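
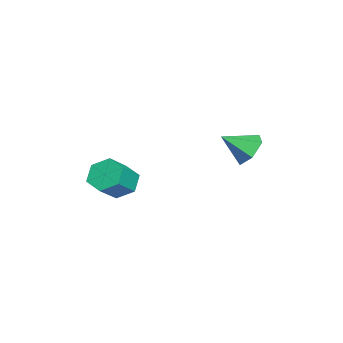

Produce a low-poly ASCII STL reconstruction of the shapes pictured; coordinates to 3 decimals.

solid 
facet normal -0.729 0.329 -0.600
outer loop
vertex 0.897 -1.933 0.373
vertex 0.282 -2.74 0.678
vertex 0.257 -1.824 1.211
endloop
endfacet
facet normal 0.322 0.939 0.123
outer loop
vertex 0.897 -1.933 0.373
vertex 0.257 -1.824 1.211
vertex 2.093 -2.472 1.357
endloop
endfacet
facet normal 0.321 0.939 0.124
outer loop
vertex 2.093 -2.472 1.357
vertex 0.257 -1.824 1.211
vertex 1.453 -2.364 2.195
endloop
endfacet
facet normal 0.730 -0.329 0.600
outer loop
vertex 2.093 -2.472 1.357
vertex 1.453 -2.364 2.195
vertex 1.478 -3.28 1.662
endloop
endfacet
facet normal -0.730 0.329 -0.600
outer loop
vertex 0.257 -1.824 1.211
vertex 0.282 -2.74 0.678
vertex -0.358 -2.632 1.516
endloop
endfacet
facet normal -0.362 0.558 0.747
outer loop
vertex 0.257 -1.824 1.211
vertex -0.358 -2.632 1.516
vertex 1.453 -2.364 2.195
endloop
endfacet
facet normal -0.362 0.558 0.746
outer loop
vertex 1.453 -2.364 2.195
vertex -0.358 -2.632 1.516
vertex 0.838 -3.171 2.5
endloop
endfacet
facet normal 0.729 -0.329 0.600
outer loop
vertex 1.453 -2.364 2.195
vertex 0.838 -3.171 2.5
vertex 1.478 -3.28 1.662
endloop
endfacet
facet normal -0.730 0.329 -0.600
outer loop
vertex -0.358 -2.632 1.516
vertex 0.282 -2.74 0.678
vertex -0.333 -3.548 0.983
endloop
endfacet
facet normal -0.684 -0.381 0.622
outer loop
vertex -0.358 -2.632 1.516
vertex -0.333 -3.548 0.983
vertex 0.838 -3.171 2.5
endloop
endfacet
facet normal -0.684 -0.381 0.622
outer loop
vertex 0.838 -3.171 2.5
vertex -0.333 -3.548 0.983
vertex 0.863 -4.087 1.967
endloop
endfacet
facet normal 0.729 -0.329 0.600
outer loop
vertex 0.838 -3.171 2.5
vertex 0.863 -4.087 1.967
vertex 1.478 -3.28 1.662
endloop
endfacet
facet normal -0.730 0.329 -0.600
outer loop
vertex -0.333 -3.548 0.983
vertex 0.282 -2.74 0.678
vertex 0.307 -3.656 0.145
endloop
endfacet
facet normal -0.321 -0.939 -0.124
outer loop
vertex -0.333 -3.548 0.983
vertex 0.307 -3.656 0.145
vertex 0.863 -4.087 1.967
endloop
endfacet
facet normal -0.322 -0.939 -0.124
outer loop
vertex 0.863 -4.087 1.967
vertex 0.307 -3.656 0.145
vertex 1.503 -4.196 1.129
endloop
endfacet
facet normal 0.729 -0.329 0.600
outer loop
vertex 0.863 -4.087 1.967
vertex 1.503 -4.196 1.129
vertex 1.478 -3.28 1.662
endloop
endfacet
facet normal -0.729 0.329 -0.600
outer loop
vertex 0.307 -3.656 0.145
vertex 0.282 -2.74 0.678
vertex 0.922 -2.849 -0.16
endloop
endfacet
facet normal 0.362 -0.558 -0.747
outer loop
vertex 0.307 -3.656 0.145
vertex 0.922 -2.849 -0.16
vertex 1.503 -4.196 1.129
endloop
endfacet
facet normal 0.363 -0.558 -0.746
outer loop
vertex 1.503 -4.196 1.129
vertex 0.922 -2.849 -0.16
vertex 2.118 -3.388 0.824
endloop
endfacet
facet normal 0.730 -0.329 0.600
outer loop
vertex 1.503 -4.196 1.129
vertex 2.118 -3.388 0.824
vertex 1.478 -3.28 1.662
endloop
endfacet
facet normal -0.729 0.329 -0.600
outer loop
vertex 0.922 -2.849 -0.16
vertex 0.282 -2.74 0.678
vertex 0.897 -1.933 0.373
endloop
endfacet
facet normal 0.684 0.381 -0.622
outer loop
vertex 0.922 -2.849 -0.16
vertex 0.897 -1.933 0.373
vertex 2.118 -3.388 0.824
endloop
endfacet
facet normal 0.684 0.381 -0.622
outer loop
vertex 2.118 -3.388 0.824
vertex 0.897 -1.933 0.373
vertex 2.093 -2.472 1.357
endloop
endfacet
facet normal 0.730 -0.329 0.600
outer loop
vertex 2.118 -3.388 0.824
vertex 2.093 -2.472 1.357
vertex 1.478 -3.28 1.662
endloop
endfacet
facet normal -0.252 0.782 -0.570
outer loop
vertex -0.864 2.948 1.831
vertex -1.488 3.327 2.627
vertex -0.45 3.619 2.569
endloop
endfacet
facet normal 0.902 -0.413 -0.131
outer loop
vertex -0.864 2.948 1.831
vertex -0.45 3.619 2.569
vertex -1.052 1.973 3.613
endloop
endfacet
facet normal -0.252 0.783 -0.569
outer loop
vertex -0.45 3.619 2.569
vertex -1.488 3.327 2.627
vertex -1.073 3.997 3.365
endloop
endfacet
facet normal 0.803 0.081 0.590
outer loop
vertex -0.45 3.619 2.569
vertex -1.073 3.997 3.365
vertex -1.052 1.973 3.613
endloop
endfacet
facet normal -0.252 0.783 -0.569
outer loop
vertex -1.073 3.997 3.365
vertex -1.488 3.327 2.627
vertex -2.111 3.706 3.424
endloop
endfacet
facet normal 0.022 0.122 0.992
outer loop
vertex -1.073 3.997 3.365
vertex -2.111 3.706 3.424
vertex -1.052 1.973 3.613
endloop
endfacet
facet normal -0.252 0.782 -0.569
outer loop
vertex -2.111 3.706 3.424
vertex -1.488 3.327 2.627
vertex -2.526 3.035 2.686
endloop
endfacet
facet normal -0.662 -0.331 0.673
outer loop
vertex -2.111 3.706 3.424
vertex -2.526 3.035 2.686
vertex -1.052 1.973 3.613
endloop
endfacet
facet normal -0.252 0.782 -0.570
outer loop
vertex -2.526 3.035 2.686
vertex -1.488 3.327 2.627
vertex -1.902 2.656 1.889
endloop
endfacet
facet normal -0.563 -0.825 -0.049
outer loop
vertex -2.526 3.035 2.686
vertex -1.902 2.656 1.889
vertex -1.052 1.973 3.613
endloop
endfacet
facet normal -0.252 0.782 -0.570
outer loop
vertex -1.902 2.656 1.889
vertex -1.488 3.327 2.627
vertex -0.864 2.948 1.831
endloop
endfacet
facet normal 0.218 -0.866 -0.451
outer loop
vertex -1.902 2.656 1.889
vertex -0.864 2.948 1.831
vertex -1.052 1.973 3.613
endloop
endfacet

endsolid


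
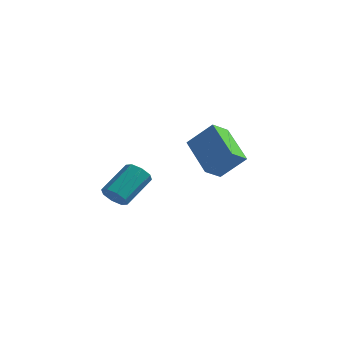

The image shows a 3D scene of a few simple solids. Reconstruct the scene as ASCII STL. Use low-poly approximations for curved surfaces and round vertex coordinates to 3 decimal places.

solid 
facet normal -0.174 -0.795 -0.581
outer loop
vertex 0.033 -1.93 -0.975
vertex -0.449 -2.066 -0.645
vertex -0.349 -1.731 -1.133
endloop
endfacet
facet normal 0.526 0.424 -0.737
outer loop
vertex 0.033 -1.93 -0.975
vertex -0.349 -1.731 -1.133
vertex 0.312 -0.659 -0.045
endloop
endfacet
facet normal 0.526 0.424 -0.737
outer loop
vertex 0.312 -0.659 -0.045
vertex -0.349 -1.731 -1.133
vertex -0.071 -0.459 -0.203
endloop
endfacet
facet normal 0.175 0.795 0.581
outer loop
vertex 0.312 -0.659 -0.045
vertex -0.071 -0.459 -0.203
vertex -0.171 -0.794 0.285
endloop
endfacet
facet normal -0.174 -0.795 -0.581
outer loop
vertex -0.349 -1.731 -1.133
vertex -0.449 -2.066 -0.645
vertex -0.79 -1.728 -1.005
endloop
endfacet
facet normal -0.218 0.607 -0.765
outer loop
vertex -0.349 -1.731 -1.133
vertex -0.79 -1.728 -1.005
vertex -0.071 -0.459 -0.203
endloop
endfacet
facet normal -0.218 0.607 -0.765
outer loop
vertex -0.071 -0.459 -0.203
vertex -0.79 -1.728 -1.005
vertex -0.512 -0.456 -0.075
endloop
endfacet
facet normal 0.174 0.795 0.581
outer loop
vertex -0.071 -0.459 -0.203
vertex -0.512 -0.456 -0.075
vertex -0.171 -0.794 0.285
endloop
endfacet
facet normal -0.174 -0.795 -0.581
outer loop
vertex -0.79 -1.728 -1.005
vertex -0.449 -2.066 -0.645
vertex -1.032 -1.923 -0.666
endloop
endfacet
facet normal -0.832 0.434 -0.345
outer loop
vertex -0.79 -1.728 -1.005
vertex -1.032 -1.923 -0.666
vertex -0.512 -0.456 -0.075
endloop
endfacet
facet normal -0.833 0.434 -0.343
outer loop
vertex -0.512 -0.456 -0.075
vertex -1.032 -1.923 -0.666
vertex -0.753 -0.651 0.264
endloop
endfacet
facet normal 0.174 0.795 0.581
outer loop
vertex -0.512 -0.456 -0.075
vertex -0.753 -0.651 0.264
vertex -0.171 -0.794 0.285
endloop
endfacet
facet normal -0.174 -0.795 -0.580
outer loop
vertex -1.032 -1.923 -0.666
vertex -0.449 -2.066 -0.645
vertex -0.932 -2.201 -0.315
endloop
endfacet
facet normal -0.960 0.007 0.279
outer loop
vertex -1.032 -1.923 -0.666
vertex -0.932 -2.201 -0.315
vertex -0.753 -0.651 0.264
endloop
endfacet
facet normal -0.960 0.007 0.279
outer loop
vertex -0.753 -0.651 0.264
vertex -0.932 -2.201 -0.315
vertex -0.653 -0.93 0.615
endloop
endfacet
facet normal 0.174 0.794 0.582
outer loop
vertex -0.753 -0.651 0.264
vertex -0.653 -0.93 0.615
vertex -0.171 -0.794 0.285
endloop
endfacet
facet normal -0.175 -0.795 -0.581
outer loop
vertex -0.932 -2.201 -0.315
vertex -0.449 -2.066 -0.645
vertex -0.549 -2.401 -0.157
endloop
endfacet
facet normal -0.526 -0.424 0.737
outer loop
vertex -0.932 -2.201 -0.315
vertex -0.549 -2.401 -0.157
vertex -0.653 -0.93 0.615
endloop
endfacet
facet normal -0.526 -0.424 0.737
outer loop
vertex -0.653 -0.93 0.615
vertex -0.549 -2.401 -0.157
vertex -0.271 -1.129 0.773
endloop
endfacet
facet normal 0.174 0.795 0.581
outer loop
vertex -0.653 -0.93 0.615
vertex -0.271 -1.129 0.773
vertex -0.171 -0.794 0.285
endloop
endfacet
facet normal -0.174 -0.795 -0.581
outer loop
vertex -0.549 -2.401 -0.157
vertex -0.449 -2.066 -0.645
vertex -0.108 -2.404 -0.285
endloop
endfacet
facet normal 0.218 -0.607 0.765
outer loop
vertex -0.549 -2.401 -0.157
vertex -0.108 -2.404 -0.285
vertex -0.271 -1.129 0.773
endloop
endfacet
facet normal 0.218 -0.607 0.765
outer loop
vertex -0.271 -1.129 0.773
vertex -0.108 -2.404 -0.285
vertex 0.17 -1.132 0.645
endloop
endfacet
facet normal 0.174 0.795 0.581
outer loop
vertex -0.271 -1.129 0.773
vertex 0.17 -1.132 0.645
vertex -0.171 -0.794 0.285
endloop
endfacet
facet normal -0.174 -0.795 -0.581
outer loop
vertex -0.108 -2.404 -0.285
vertex -0.449 -2.066 -0.645
vertex 0.133 -2.209 -0.624
endloop
endfacet
facet normal 0.833 -0.433 0.343
outer loop
vertex -0.108 -2.404 -0.285
vertex 0.133 -2.209 -0.624
vertex 0.17 -1.132 0.645
endloop
endfacet
facet normal 0.832 -0.434 0.344
outer loop
vertex 0.17 -1.132 0.645
vertex 0.133 -2.209 -0.624
vertex 0.412 -0.937 0.306
endloop
endfacet
facet normal 0.174 0.795 0.581
outer loop
vertex 0.17 -1.132 0.645
vertex 0.412 -0.937 0.306
vertex -0.171 -0.794 0.285
endloop
endfacet
facet normal -0.174 -0.794 -0.582
outer loop
vertex 0.133 -2.209 -0.624
vertex -0.449 -2.066 -0.645
vertex 0.033 -1.93 -0.975
endloop
endfacet
facet normal 0.960 -0.007 -0.279
outer loop
vertex 0.133 -2.209 -0.624
vertex 0.033 -1.93 -0.975
vertex 0.412 -0.937 0.306
endloop
endfacet
facet normal 0.960 -0.007 -0.279
outer loop
vertex 0.412 -0.937 0.306
vertex 0.033 -1.93 -0.975
vertex 0.312 -0.659 -0.045
endloop
endfacet
facet normal 0.174 0.795 0.580
outer loop
vertex 0.412 -0.937 0.306
vertex 0.312 -0.659 -0.045
vertex -0.171 -0.794 0.285
endloop
endfacet
facet normal -0.670 -0.231 -0.705
outer loop
vertex 3.946 -2.982 1.745
vertex 2.661 -2.084 2.671
vertex 4.148 -2.244 1.311
endloop
endfacet
facet normal 0.706 -0.493 -0.509
outer loop
vertex 5.039 -1.936 2.249
vertex 3.946 -2.982 1.745
vertex 4.148 -2.244 1.311
endloop
endfacet
facet normal -0.670 -0.232 -0.705
outer loop
vertex 4.148 -2.244 1.311
vertex 2.661 -2.084 2.671
vertex 2.863 -1.346 2.236
endloop
endfacet
facet normal 0.230 0.838 -0.494
outer loop
vertex 2.863 -1.346 2.236
vertex 5.039 -1.936 2.249
vertex 4.148 -2.244 1.311
endloop
endfacet
facet normal -0.230 -0.839 0.494
outer loop
vertex 3.946 -2.982 1.745
vertex 3.552 -1.776 3.609
vertex 2.661 -2.084 2.671
endloop
endfacet
facet normal 0.706 -0.493 -0.508
outer loop
vertex 4.837 -2.674 2.684
vertex 3.946 -2.982 1.745
vertex 5.039 -1.936 2.249
endloop
endfacet
facet normal -0.231 -0.838 0.494
outer loop
vertex 4.837 -2.674 2.684
vertex 3.552 -1.776 3.609
vertex 3.946 -2.982 1.745
endloop
endfacet
facet normal -0.706 0.493 0.509
outer loop
vertex 2.661 -2.084 2.671
vertex 3.552 -1.776 3.609
vertex 2.863 -1.346 2.236
endloop
endfacet
facet normal 0.230 0.839 -0.494
outer loop
vertex 3.754 -1.038 3.175
vertex 5.039 -1.936 2.249
vertex 2.863 -1.346 2.236
endloop
endfacet
facet normal -0.706 0.492 0.509
outer loop
vertex 2.863 -1.346 2.236
vertex 3.552 -1.776 3.609
vertex 3.754 -1.038 3.175
endloop
endfacet
facet normal 0.670 0.232 0.705
outer loop
vertex 3.754 -1.038 3.175
vertex 4.837 -2.674 2.684
vertex 5.039 -1.936 2.249
endloop
endfacet
facet normal 0.670 0.232 0.706
outer loop
vertex 3.552 -1.776 3.609
vertex 4.837 -2.674 2.684
vertex 3.754 -1.038 3.175
endloop
endfacet

endsolid


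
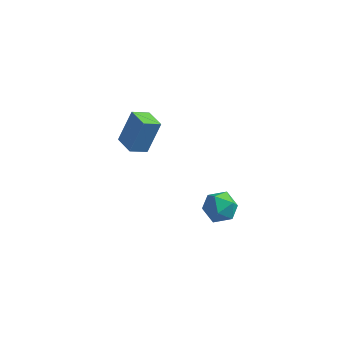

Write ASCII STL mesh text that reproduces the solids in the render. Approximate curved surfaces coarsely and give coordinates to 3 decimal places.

solid 
facet normal -0.707 0.697 -0.121
outer loop
vertex -3.457 3.898 0.702
vertex -2.718 4.558 0.18
vertex -3.96 3.087 -1.033
endloop
endfacet
facet normal -0.660 -0.589 0.467
outer loop
vertex -3.062 2.202 -0.88
vertex -3.457 3.898 0.702
vertex -3.96 3.087 -1.033
endloop
endfacet
facet normal -0.707 0.697 -0.121
outer loop
vertex -3.96 3.087 -1.033
vertex -2.718 4.558 0.18
vertex -3.221 3.747 -1.555
endloop
endfacet
facet normal -0.254 -0.409 -0.877
outer loop
vertex -3.221 3.747 -1.555
vertex -3.062 2.202 -0.88
vertex -3.96 3.087 -1.033
endloop
endfacet
facet normal 0.254 0.409 0.877
outer loop
vertex -3.457 3.898 0.702
vertex -1.82 3.673 0.333
vertex -2.718 4.558 0.18
endloop
endfacet
facet normal -0.660 -0.589 0.467
outer loop
vertex -2.559 3.013 0.855
vertex -3.457 3.898 0.702
vertex -3.062 2.202 -0.88
endloop
endfacet
facet normal 0.254 0.409 0.877
outer loop
vertex -2.559 3.013 0.855
vertex -1.82 3.673 0.333
vertex -3.457 3.898 0.702
endloop
endfacet
facet normal 0.660 0.589 -0.467
outer loop
vertex -2.718 4.558 0.18
vertex -1.82 3.673 0.333
vertex -3.221 3.747 -1.555
endloop
endfacet
facet normal -0.254 -0.409 -0.877
outer loop
vertex -2.323 2.862 -1.402
vertex -3.062 2.202 -0.88
vertex -3.221 3.747 -1.555
endloop
endfacet
facet normal 0.660 0.589 -0.467
outer loop
vertex -3.221 3.747 -1.555
vertex -1.82 3.673 0.333
vertex -2.323 2.862 -1.402
endloop
endfacet
facet normal 0.707 -0.697 0.121
outer loop
vertex -2.323 2.862 -1.402
vertex -2.559 3.013 0.855
vertex -3.062 2.202 -0.88
endloop
endfacet
facet normal 0.707 -0.697 0.121
outer loop
vertex -1.82 3.673 0.333
vertex -2.559 3.013 0.855
vertex -2.323 2.862 -1.402
endloop
endfacet
facet normal -0.809 -0.026 0.587
outer loop
vertex 2.299 -2.468 2.082
vertex 2.282 -3.412 2.016
vertex 2.772 -2.995 2.71
endloop
endfacet
facet normal -0.397 0.534 0.747
outer loop
vertex 2.299 -2.468 2.082
vertex 2.772 -2.995 2.71
vertex 3.167 -2.21 2.359
endloop
endfacet
facet normal -0.327 0.932 0.156
outer loop
vertex 2.299 -2.468 2.082
vertex 3.167 -2.21 2.359
vertex 2.922 -2.143 1.447
endloop
endfacet
facet normal -0.696 0.617 -0.367
outer loop
vertex 2.299 -2.468 2.082
vertex 2.922 -2.143 1.447
vertex 2.375 -2.885 1.236
endloop
endfacet
facet normal -0.995 0.025 -0.102
outer loop
vertex 2.299 -2.468 2.082
vertex 2.375 -2.885 1.236
vertex 2.282 -3.412 2.016
endloop
endfacet
facet normal 0.249 0.288 0.925
outer loop
vertex 3.167 -2.21 2.359
vertex 2.772 -2.995 2.71
vertex 3.685 -2.995 2.464
endloop
endfacet
facet normal -0.419 -0.617 0.666
outer loop
vertex 2.772 -2.995 2.71
vertex 2.282 -3.412 2.016
vertex 3.138 -3.737 2.253
endloop
endfacet
facet normal -0.718 -0.534 -0.446
outer loop
vertex 2.282 -3.412 2.016
vertex 2.375 -2.885 1.236
vertex 2.893 -3.67 1.341
endloop
endfacet
facet normal -0.236 0.423 -0.875
outer loop
vertex 2.375 -2.885 1.236
vertex 2.922 -2.143 1.447
vertex 3.288 -2.885 0.99
endloop
endfacet
facet normal 0.362 0.932 -0.029
outer loop
vertex 2.922 -2.143 1.447
vertex 3.167 -2.21 2.359
vertex 3.778 -2.468 1.684
endloop
endfacet
facet normal 0.696 -0.617 0.367
outer loop
vertex 3.761 -3.412 1.618
vertex 3.685 -2.995 2.464
vertex 3.138 -3.737 2.253
endloop
endfacet
facet normal 0.327 -0.932 -0.156
outer loop
vertex 3.761 -3.412 1.618
vertex 3.138 -3.737 2.253
vertex 2.893 -3.67 1.341
endloop
endfacet
facet normal 0.397 -0.534 -0.747
outer loop
vertex 3.761 -3.412 1.618
vertex 2.893 -3.67 1.341
vertex 3.288 -2.885 0.99
endloop
endfacet
facet normal 0.809 0.026 -0.587
outer loop
vertex 3.761 -3.412 1.618
vertex 3.288 -2.885 0.99
vertex 3.778 -2.468 1.684
endloop
endfacet
facet normal 0.995 -0.025 0.102
outer loop
vertex 3.761 -3.412 1.618
vertex 3.778 -2.468 1.684
vertex 3.685 -2.995 2.464
endloop
endfacet
facet normal 0.236 -0.423 0.875
outer loop
vertex 3.138 -3.737 2.253
vertex 3.685 -2.995 2.464
vertex 2.772 -2.995 2.71
endloop
endfacet
facet normal -0.362 -0.932 0.029
outer loop
vertex 2.893 -3.67 1.341
vertex 3.138 -3.737 2.253
vertex 2.282 -3.412 2.016
endloop
endfacet
facet normal -0.249 -0.288 -0.925
outer loop
vertex 3.288 -2.885 0.99
vertex 2.893 -3.67 1.341
vertex 2.375 -2.885 1.236
endloop
endfacet
facet normal 0.419 0.617 -0.666
outer loop
vertex 3.778 -2.468 1.684
vertex 3.288 -2.885 0.99
vertex 2.922 -2.143 1.447
endloop
endfacet
facet normal 0.718 0.534 0.446
outer loop
vertex 3.685 -2.995 2.464
vertex 3.778 -2.468 1.684
vertex 3.167 -2.21 2.359
endloop
endfacet

endsolid


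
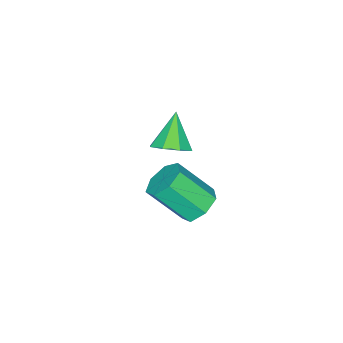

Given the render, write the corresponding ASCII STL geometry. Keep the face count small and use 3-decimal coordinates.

solid 
facet normal -0.314 0.619 -0.720
outer loop
vertex -0.796 -1.429 -4.305
vertex -1.259 -2.019 -4.61
vertex -1.45 -1.465 -4.051
endloop
endfacet
facet normal 0.187 0.784 0.592
outer loop
vertex -0.796 -1.429 -4.305
vertex -1.45 -1.465 -4.051
vertex -0.237 -2.531 -3.024
endloop
endfacet
facet normal 0.186 0.783 0.593
outer loop
vertex -0.237 -2.531 -3.024
vertex -1.45 -1.465 -4.051
vertex -0.892 -2.568 -2.77
endloop
endfacet
facet normal 0.314 -0.620 0.719
outer loop
vertex -0.237 -2.531 -3.024
vertex -0.892 -2.568 -2.77
vertex -0.701 -3.121 -3.33
endloop
endfacet
facet normal -0.314 0.618 -0.720
outer loop
vertex -1.45 -1.465 -4.051
vertex -1.259 -2.019 -4.61
vertex -1.961 -1.919 -4.218
endloop
endfacet
facet normal -0.611 0.448 0.652
outer loop
vertex -1.45 -1.465 -4.051
vertex -1.961 -1.919 -4.218
vertex -0.892 -2.568 -2.77
endloop
endfacet
facet normal -0.611 0.448 0.652
outer loop
vertex -0.892 -2.568 -2.77
vertex -1.961 -1.919 -4.218
vertex -1.402 -3.021 -2.937
endloop
endfacet
facet normal 0.315 -0.619 0.719
outer loop
vertex -0.892 -2.568 -2.77
vertex -1.402 -3.021 -2.937
vertex -0.701 -3.121 -3.33
endloop
endfacet
facet normal -0.313 0.620 -0.719
outer loop
vertex -1.961 -1.919 -4.218
vertex -1.259 -2.019 -4.61
vertex -1.943 -2.447 -4.681
endloop
endfacet
facet normal -0.949 -0.225 0.220
outer loop
vertex -1.961 -1.919 -4.218
vertex -1.943 -2.447 -4.681
vertex -1.402 -3.021 -2.937
endloop
endfacet
facet normal -0.949 -0.225 0.220
outer loop
vertex -1.402 -3.021 -2.937
vertex -1.943 -2.447 -4.681
vertex -1.384 -3.55 -3.4
endloop
endfacet
facet normal 0.315 -0.619 0.719
outer loop
vertex -1.402 -3.021 -2.937
vertex -1.384 -3.55 -3.4
vertex -0.701 -3.121 -3.33
endloop
endfacet
facet normal -0.314 0.620 -0.719
outer loop
vertex -1.943 -2.447 -4.681
vertex -1.259 -2.019 -4.61
vertex -1.411 -2.653 -5.091
endloop
endfacet
facet normal -0.573 -0.728 -0.377
outer loop
vertex -1.943 -2.447 -4.681
vertex -1.411 -2.653 -5.091
vertex -1.384 -3.55 -3.4
endloop
endfacet
facet normal -0.573 -0.728 -0.377
outer loop
vertex -1.384 -3.55 -3.4
vertex -1.411 -2.653 -5.091
vertex -0.852 -3.756 -3.81
endloop
endfacet
facet normal 0.315 -0.619 0.720
outer loop
vertex -1.384 -3.55 -3.4
vertex -0.852 -3.756 -3.81
vertex -0.701 -3.121 -3.33
endloop
endfacet
facet normal -0.314 0.620 -0.719
outer loop
vertex -1.411 -2.653 -5.091
vertex -1.259 -2.019 -4.61
vertex -0.764 -2.381 -5.139
endloop
endfacet
facet normal 0.236 -0.683 -0.691
outer loop
vertex -1.411 -2.653 -5.091
vertex -0.764 -2.381 -5.139
vertex -0.852 -3.756 -3.81
endloop
endfacet
facet normal 0.236 -0.683 -0.691
outer loop
vertex -0.852 -3.756 -3.81
vertex -0.764 -2.381 -5.139
vertex -0.205 -3.484 -3.858
endloop
endfacet
facet normal 0.314 -0.619 0.720
outer loop
vertex -0.852 -3.756 -3.81
vertex -0.205 -3.484 -3.858
vertex -0.701 -3.121 -3.33
endloop
endfacet
facet normal -0.315 0.620 -0.719
outer loop
vertex -0.764 -2.381 -5.139
vertex -1.259 -2.019 -4.61
vertex -0.491 -1.836 -4.789
endloop
endfacet
facet normal 0.866 -0.123 -0.484
outer loop
vertex -0.764 -2.381 -5.139
vertex -0.491 -1.836 -4.789
vertex -0.205 -3.484 -3.858
endloop
endfacet
facet normal 0.866 -0.123 -0.484
outer loop
vertex -0.205 -3.484 -3.858
vertex -0.491 -1.836 -4.789
vertex 0.068 -2.939 -3.508
endloop
endfacet
facet normal 0.313 -0.619 0.720
outer loop
vertex -0.205 -3.484 -3.858
vertex 0.068 -2.939 -3.508
vertex -0.701 -3.121 -3.33
endloop
endfacet
facet normal -0.315 0.619 -0.719
outer loop
vertex -0.491 -1.836 -4.789
vertex -1.259 -2.019 -4.61
vertex -0.796 -1.429 -4.305
endloop
endfacet
facet normal 0.844 0.529 0.087
outer loop
vertex -0.491 -1.836 -4.789
vertex -0.796 -1.429 -4.305
vertex 0.068 -2.939 -3.508
endloop
endfacet
facet normal 0.844 0.529 0.086
outer loop
vertex 0.068 -2.939 -3.508
vertex -0.796 -1.429 -4.305
vertex -0.237 -2.531 -3.024
endloop
endfacet
facet normal 0.313 -0.620 0.720
outer loop
vertex 0.068 -2.939 -3.508
vertex -0.237 -2.531 -3.024
vertex -0.701 -3.121 -3.33
endloop
endfacet
facet normal 0.580 0.280 -0.765
outer loop
vertex 0.537 -2.223 -0.225
vertex -0.035 -2.3 -0.687
vertex 0.236 -1.746 -0.279
endloop
endfacet
facet normal 0.307 0.296 0.904
outer loop
vertex 0.537 -2.223 -0.225
vertex 0.236 -1.746 -0.279
vertex -0.865 -2.7 0.407
endloop
endfacet
facet normal 0.580 0.280 -0.765
outer loop
vertex 0.236 -1.746 -0.279
vertex -0.035 -2.3 -0.687
vertex -0.224 -1.594 -0.572
endloop
endfacet
facet normal -0.195 0.711 0.675
outer loop
vertex 0.236 -1.746 -0.279
vertex -0.224 -1.594 -0.572
vertex -0.865 -2.7 0.407
endloop
endfacet
facet normal 0.581 0.280 -0.765
outer loop
vertex -0.224 -1.594 -0.572
vertex -0.035 -2.3 -0.687
vertex -0.573 -1.856 -0.933
endloop
endfacet
facet normal -0.730 0.638 0.243
outer loop
vertex -0.224 -1.594 -0.572
vertex -0.573 -1.856 -0.933
vertex -0.865 -2.7 0.407
endloop
endfacet
facet normal 0.580 0.279 -0.765
outer loop
vertex -0.573 -1.856 -0.933
vertex -0.035 -2.3 -0.687
vertex -0.608 -2.378 -1.15
endloop
endfacet
facet normal -0.983 0.123 -0.137
outer loop
vertex -0.573 -1.856 -0.933
vertex -0.608 -2.378 -1.15
vertex -0.865 -2.7 0.407
endloop
endfacet
facet normal 0.581 0.278 -0.765
outer loop
vertex -0.608 -2.378 -1.15
vertex -0.035 -2.3 -0.687
vertex -0.307 -2.855 -1.095
endloop
endfacet
facet normal -0.807 -0.537 -0.244
outer loop
vertex -0.608 -2.378 -1.15
vertex -0.307 -2.855 -1.095
vertex -0.865 -2.7 0.407
endloop
endfacet
facet normal 0.580 0.279 -0.766
outer loop
vertex -0.307 -2.855 -1.095
vertex -0.035 -2.3 -0.687
vertex 0.153 -3.007 -0.802
endloop
endfacet
facet normal -0.305 -0.952 -0.015
outer loop
vertex -0.307 -2.855 -1.095
vertex 0.153 -3.007 -0.802
vertex -0.865 -2.7 0.407
endloop
endfacet
facet normal 0.580 0.279 -0.765
outer loop
vertex 0.153 -3.007 -0.802
vertex -0.035 -2.3 -0.687
vertex 0.503 -2.745 -0.441
endloop
endfacet
facet normal 0.229 -0.880 0.416
outer loop
vertex 0.153 -3.007 -0.802
vertex 0.503 -2.745 -0.441
vertex -0.865 -2.7 0.407
endloop
endfacet
facet normal 0.580 0.279 -0.765
outer loop
vertex 0.503 -2.745 -0.441
vertex -0.035 -2.3 -0.687
vertex 0.537 -2.223 -0.225
endloop
endfacet
facet normal 0.483 -0.362 0.798
outer loop
vertex 0.503 -2.745 -0.441
vertex 0.537 -2.223 -0.225
vertex -0.865 -2.7 0.407
endloop
endfacet

endsolid


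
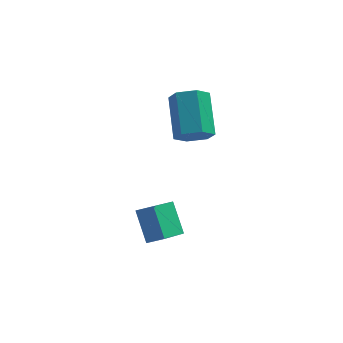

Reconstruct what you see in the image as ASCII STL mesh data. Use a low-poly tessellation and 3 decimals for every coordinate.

solid 
facet normal 0.100 -0.807 -0.582
outer loop
vertex 3.351 -0.536 1.123
vertex 2.505 -0.53 0.97
vertex 3.039 -0.093 0.456
endloop
endfacet
facet normal 0.927 0.288 -0.242
outer loop
vertex 3.351 -0.536 1.123
vertex 3.039 -0.093 0.456
vertex 3.141 1.183 2.363
endloop
endfacet
facet normal 0.926 0.289 -0.243
outer loop
vertex 3.141 1.183 2.363
vertex 3.039 -0.093 0.456
vertex 2.828 1.626 1.695
endloop
endfacet
facet normal -0.099 0.807 0.582
outer loop
vertex 3.141 1.183 2.363
vertex 2.828 1.626 1.695
vertex 2.295 1.19 2.21
endloop
endfacet
facet normal 0.100 -0.807 -0.582
outer loop
vertex 3.039 -0.093 0.456
vertex 2.505 -0.53 0.97
vertex 2.193 -0.087 0.303
endloop
endfacet
facet normal 0.148 0.590 -0.794
outer loop
vertex 3.039 -0.093 0.456
vertex 2.193 -0.087 0.303
vertex 2.828 1.626 1.695
endloop
endfacet
facet normal 0.148 0.590 -0.794
outer loop
vertex 2.828 1.626 1.695
vertex 2.193 -0.087 0.303
vertex 1.982 1.633 1.542
endloop
endfacet
facet normal -0.099 0.807 0.582
outer loop
vertex 2.828 1.626 1.695
vertex 1.982 1.633 1.542
vertex 2.295 1.19 2.21
endloop
endfacet
facet normal 0.099 -0.807 -0.582
outer loop
vertex 2.193 -0.087 0.303
vertex 2.505 -0.53 0.97
vertex 1.659 -0.523 0.817
endloop
endfacet
facet normal -0.778 0.302 -0.552
outer loop
vertex 2.193 -0.087 0.303
vertex 1.659 -0.523 0.817
vertex 1.982 1.633 1.542
endloop
endfacet
facet normal -0.779 0.302 -0.550
outer loop
vertex 1.982 1.633 1.542
vertex 1.659 -0.523 0.817
vertex 1.449 1.196 2.057
endloop
endfacet
facet normal -0.100 0.807 0.582
outer loop
vertex 1.982 1.633 1.542
vertex 1.449 1.196 2.057
vertex 2.295 1.19 2.21
endloop
endfacet
facet normal 0.099 -0.807 -0.582
outer loop
vertex 1.659 -0.523 0.817
vertex 2.505 -0.53 0.97
vertex 1.972 -0.966 1.485
endloop
endfacet
facet normal -0.926 -0.288 0.243
outer loop
vertex 1.659 -0.523 0.817
vertex 1.972 -0.966 1.485
vertex 1.449 1.196 2.057
endloop
endfacet
facet normal -0.927 -0.288 0.242
outer loop
vertex 1.449 1.196 2.057
vertex 1.972 -0.966 1.485
vertex 1.761 0.753 2.724
endloop
endfacet
facet normal -0.100 0.807 0.582
outer loop
vertex 1.449 1.196 2.057
vertex 1.761 0.753 2.724
vertex 2.295 1.19 2.21
endloop
endfacet
facet normal 0.099 -0.807 -0.582
outer loop
vertex 1.972 -0.966 1.485
vertex 2.505 -0.53 0.97
vertex 2.818 -0.973 1.638
endloop
endfacet
facet normal -0.148 -0.590 0.794
outer loop
vertex 1.972 -0.966 1.485
vertex 2.818 -0.973 1.638
vertex 1.761 0.753 2.724
endloop
endfacet
facet normal -0.148 -0.590 0.794
outer loop
vertex 1.761 0.753 2.724
vertex 2.818 -0.973 1.638
vertex 2.607 0.747 2.877
endloop
endfacet
facet normal -0.100 0.807 0.582
outer loop
vertex 1.761 0.753 2.724
vertex 2.607 0.747 2.877
vertex 2.295 1.19 2.21
endloop
endfacet
facet normal 0.100 -0.807 -0.582
outer loop
vertex 2.818 -0.973 1.638
vertex 2.505 -0.53 0.97
vertex 3.351 -0.536 1.123
endloop
endfacet
facet normal 0.779 -0.301 0.550
outer loop
vertex 2.818 -0.973 1.638
vertex 3.351 -0.536 1.123
vertex 2.607 0.747 2.877
endloop
endfacet
facet normal 0.778 -0.303 0.551
outer loop
vertex 2.607 0.747 2.877
vertex 3.351 -0.536 1.123
vertex 3.141 1.183 2.363
endloop
endfacet
facet normal -0.099 0.807 0.582
outer loop
vertex 2.607 0.747 2.877
vertex 3.141 1.183 2.363
vertex 2.295 1.19 2.21
endloop
endfacet
facet normal -0.436 -0.746 0.503
outer loop
vertex 0.874 -4.091 -0.34
vertex 0.171 -3.948 -0.738
vertex 1.305 -5.099 -1.463
endloop
endfacet
facet normal 0.857 -0.174 0.485
outer loop
vertex 2.069 -3.792 -2.342
vertex 0.874 -4.091 -0.34
vertex 1.305 -5.099 -1.463
endloop
endfacet
facet normal -0.437 -0.747 0.502
outer loop
vertex 1.305 -5.099 -1.463
vertex 0.171 -3.948 -0.738
vertex 0.603 -4.956 -1.862
endloop
endfacet
facet normal 0.276 -0.642 -0.715
outer loop
vertex 0.603 -4.956 -1.862
vertex 2.069 -3.792 -2.342
vertex 1.305 -5.099 -1.463
endloop
endfacet
facet normal -0.275 0.642 0.716
outer loop
vertex 0.874 -4.091 -0.34
vertex 0.935 -2.641 -1.617
vertex 0.171 -3.948 -0.738
endloop
endfacet
facet normal 0.857 -0.174 0.485
outer loop
vertex 1.637 -2.784 -1.218
vertex 0.874 -4.091 -0.34
vertex 2.069 -3.792 -2.342
endloop
endfacet
facet normal -0.276 0.642 0.716
outer loop
vertex 1.637 -2.784 -1.218
vertex 0.935 -2.641 -1.617
vertex 0.874 -4.091 -0.34
endloop
endfacet
facet normal -0.857 0.174 -0.486
outer loop
vertex 0.171 -3.948 -0.738
vertex 0.935 -2.641 -1.617
vertex 0.603 -4.956 -1.862
endloop
endfacet
facet normal 0.275 -0.642 -0.716
outer loop
vertex 1.366 -3.649 -2.74
vertex 2.069 -3.792 -2.342
vertex 0.603 -4.956 -1.862
endloop
endfacet
facet normal -0.857 0.174 -0.485
outer loop
vertex 0.603 -4.956 -1.862
vertex 0.935 -2.641 -1.617
vertex 1.366 -3.649 -2.74
endloop
endfacet
facet normal 0.436 0.747 -0.502
outer loop
vertex 1.366 -3.649 -2.74
vertex 1.637 -2.784 -1.218
vertex 2.069 -3.792 -2.342
endloop
endfacet
facet normal 0.437 0.746 -0.502
outer loop
vertex 0.935 -2.641 -1.617
vertex 1.637 -2.784 -1.218
vertex 1.366 -3.649 -2.74
endloop
endfacet

endsolid


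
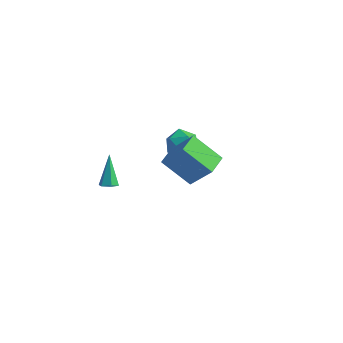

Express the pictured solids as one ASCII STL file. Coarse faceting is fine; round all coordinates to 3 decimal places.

solid 
facet normal 0.278 -0.544 -0.792
outer loop
vertex -2.095 -3.891 1.49
vertex -2.607 -4.046 1.417
vertex -2.423 -3.6 1.175
endloop
endfacet
facet normal 0.656 0.754 0.014
outer loop
vertex -2.095 -3.891 1.49
vertex -2.423 -3.6 1.175
vertex -3.133 -3.014 2.923
endloop
endfacet
facet normal 0.276 -0.544 -0.792
outer loop
vertex -2.423 -3.6 1.175
vertex -2.607 -4.046 1.417
vertex -2.935 -3.755 1.103
endloop
endfacet
facet normal -0.217 0.896 -0.388
outer loop
vertex -2.423 -3.6 1.175
vertex -2.935 -3.755 1.103
vertex -3.133 -3.014 2.923
endloop
endfacet
facet normal 0.276 -0.544 -0.792
outer loop
vertex -2.935 -3.755 1.103
vertex -2.607 -4.046 1.417
vertex -3.119 -4.201 1.345
endloop
endfacet
facet normal -0.939 0.272 -0.213
outer loop
vertex -2.935 -3.755 1.103
vertex -3.119 -4.201 1.345
vertex -3.133 -3.014 2.923
endloop
endfacet
facet normal 0.276 -0.543 -0.793
outer loop
vertex -3.119 -4.201 1.345
vertex -2.607 -4.046 1.417
vertex -2.791 -4.493 1.659
endloop
endfacet
facet normal -0.789 -0.494 0.365
outer loop
vertex -3.119 -4.201 1.345
vertex -2.791 -4.493 1.659
vertex -3.133 -3.014 2.923
endloop
endfacet
facet normal 0.277 -0.543 -0.792
outer loop
vertex -2.791 -4.493 1.659
vertex -2.607 -4.046 1.417
vertex -2.279 -4.338 1.732
endloop
endfacet
facet normal 0.083 -0.636 0.767
outer loop
vertex -2.791 -4.493 1.659
vertex -2.279 -4.338 1.732
vertex -3.133 -3.014 2.923
endloop
endfacet
facet normal 0.277 -0.543 -0.792
outer loop
vertex -2.279 -4.338 1.732
vertex -2.607 -4.046 1.417
vertex -2.095 -3.891 1.49
endloop
endfacet
facet normal 0.806 -0.012 0.591
outer loop
vertex -2.279 -4.338 1.732
vertex -2.095 -3.891 1.49
vertex -3.133 -3.014 2.923
endloop
endfacet
facet normal -0.595 -0.014 -0.803
outer loop
vertex -1.205 -0.911 1.269
vertex -1.262 0.387 1.288
vertex 0.488 -0.818 0.013
endloop
endfacet
facet normal 0.044 -0.999 -0.015
outer loop
vertex 1.762 -0.787 1.732
vertex -1.205 -0.911 1.269
vertex 0.488 -0.818 0.013
endloop
endfacet
facet normal -0.595 -0.014 -0.803
outer loop
vertex 0.488 -0.818 0.013
vertex -1.262 0.387 1.288
vertex 0.431 0.481 0.032
endloop
endfacet
facet normal 0.802 0.044 -0.595
outer loop
vertex 0.431 0.481 0.032
vertex 1.762 -0.787 1.732
vertex 0.488 -0.818 0.013
endloop
endfacet
facet normal -0.802 -0.044 0.595
outer loop
vertex -1.205 -0.911 1.269
vertex 0.012 0.418 3.007
vertex -1.262 0.387 1.288
endloop
endfacet
facet normal 0.044 -0.999 -0.015
outer loop
vertex 0.069 -0.881 2.988
vertex -1.205 -0.911 1.269
vertex 1.762 -0.787 1.732
endloop
endfacet
facet normal -0.802 -0.044 0.595
outer loop
vertex 0.069 -0.881 2.988
vertex 0.012 0.418 3.007
vertex -1.205 -0.911 1.269
endloop
endfacet
facet normal -0.044 0.999 0.015
outer loop
vertex -1.262 0.387 1.288
vertex 0.012 0.418 3.007
vertex 0.431 0.481 0.032
endloop
endfacet
facet normal 0.802 0.044 -0.595
outer loop
vertex 1.705 0.511 1.751
vertex 1.762 -0.787 1.732
vertex 0.431 0.481 0.032
endloop
endfacet
facet normal -0.044 0.999 0.015
outer loop
vertex 0.431 0.481 0.032
vertex 0.012 0.418 3.007
vertex 1.705 0.511 1.751
endloop
endfacet
facet normal 0.595 0.014 0.803
outer loop
vertex 1.705 0.511 1.751
vertex 0.069 -0.881 2.988
vertex 1.762 -0.787 1.732
endloop
endfacet
facet normal 0.595 0.014 0.803
outer loop
vertex 0.012 0.418 3.007
vertex 0.069 -0.881 2.988
vertex 1.705 0.511 1.751
endloop
endfacet
facet normal -0.778 0.607 0.159
outer loop
vertex -2.765 4.493 -1.993
vertex -3.358 3.671 -1.756
vertex -2.824 4.16 -1.008
endloop
endfacet
facet normal -0.163 0.938 0.307
outer loop
vertex -2.765 4.493 -1.993
vertex -2.824 4.16 -1.008
vertex -1.906 4.45 -1.405
endloop
endfacet
facet normal 0.240 0.929 -0.282
outer loop
vertex -2.765 4.493 -1.993
vertex -1.906 4.45 -1.405
vertex -1.873 4.14 -2.398
endloop
endfacet
facet normal -0.126 0.593 -0.795
outer loop
vertex -2.765 4.493 -1.993
vertex -1.873 4.14 -2.398
vertex -2.77 3.658 -2.615
endloop
endfacet
facet normal -0.756 0.394 -0.523
outer loop
vertex -2.765 4.493 -1.993
vertex -2.77 3.658 -2.615
vertex -3.358 3.671 -1.756
endloop
endfacet
facet normal 0.173 0.560 0.810
outer loop
vertex -1.906 4.45 -1.405
vertex -2.824 4.16 -1.008
vertex -1.97 3.602 -0.805
endloop
endfacet
facet normal -0.822 0.026 0.569
outer loop
vertex -2.824 4.16 -1.008
vertex -3.358 3.671 -1.756
vertex -2.867 3.12 -1.022
endloop
endfacet
facet normal -0.785 -0.317 -0.532
outer loop
vertex -3.358 3.671 -1.756
vertex -2.77 3.658 -2.615
vertex -2.834 2.81 -2.015
endloop
endfacet
facet normal 0.233 0.003 -0.972
outer loop
vertex -2.77 3.658 -2.615
vertex -1.873 4.14 -2.398
vertex -1.916 3.1 -2.412
endloop
endfacet
facet normal 0.826 0.546 -0.143
outer loop
vertex -1.873 4.14 -2.398
vertex -1.906 4.45 -1.405
vertex -1.382 3.589 -1.664
endloop
endfacet
facet normal 0.126 -0.593 0.795
outer loop
vertex -1.975 2.767 -1.427
vertex -1.97 3.602 -0.805
vertex -2.867 3.12 -1.022
endloop
endfacet
facet normal -0.240 -0.929 0.282
outer loop
vertex -1.975 2.767 -1.427
vertex -2.867 3.12 -1.022
vertex -2.834 2.81 -2.015
endloop
endfacet
facet normal 0.163 -0.938 -0.307
outer loop
vertex -1.975 2.767 -1.427
vertex -2.834 2.81 -2.015
vertex -1.916 3.1 -2.412
endloop
endfacet
facet normal 0.778 -0.607 -0.159
outer loop
vertex -1.975 2.767 -1.427
vertex -1.916 3.1 -2.412
vertex -1.382 3.589 -1.664
endloop
endfacet
facet normal 0.756 -0.394 0.523
outer loop
vertex -1.975 2.767 -1.427
vertex -1.382 3.589 -1.664
vertex -1.97 3.602 -0.805
endloop
endfacet
facet normal -0.233 -0.003 0.972
outer loop
vertex -2.867 3.12 -1.022
vertex -1.97 3.602 -0.805
vertex -2.824 4.16 -1.008
endloop
endfacet
facet normal -0.826 -0.546 0.143
outer loop
vertex -2.834 2.81 -2.015
vertex -2.867 3.12 -1.022
vertex -3.358 3.671 -1.756
endloop
endfacet
facet normal -0.173 -0.560 -0.810
outer loop
vertex -1.916 3.1 -2.412
vertex -2.834 2.81 -2.015
vertex -2.77 3.658 -2.615
endloop
endfacet
facet normal 0.822 -0.026 -0.569
outer loop
vertex -1.382 3.589 -1.664
vertex -1.916 3.1 -2.412
vertex -1.873 4.14 -2.398
endloop
endfacet
facet normal 0.785 0.317 0.532
outer loop
vertex -1.97 3.602 -0.805
vertex -1.382 3.589 -1.664
vertex -1.906 4.45 -1.405
endloop
endfacet

endsolid


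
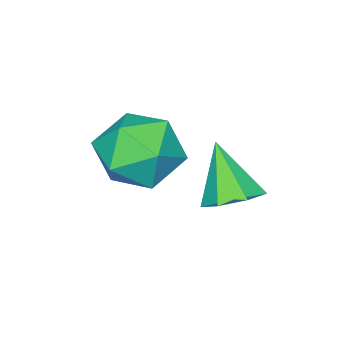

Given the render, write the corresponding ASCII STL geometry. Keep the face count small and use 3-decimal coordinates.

solid 
facet normal -0.731 -0.680 0.060
outer loop
vertex 1.186 1.183 3.827
vertex 1.857 0.423 3.391
vertex 1.818 0.562 4.485
endloop
endfacet
facet normal -0.792 -0.193 0.579
outer loop
vertex 1.186 1.183 3.827
vertex 1.818 0.562 4.485
vertex 1.703 1.642 4.687
endloop
endfacet
facet normal -0.851 0.449 0.272
outer loop
vertex 1.186 1.183 3.827
vertex 1.703 1.642 4.687
vertex 1.671 2.169 3.718
endloop
endfacet
facet normal -0.826 0.358 -0.435
outer loop
vertex 1.186 1.183 3.827
vertex 1.671 2.169 3.718
vertex 1.766 1.415 2.917
endloop
endfacet
facet normal -0.752 -0.339 -0.566
outer loop
vertex 1.186 1.183 3.827
vertex 1.766 1.415 2.917
vertex 1.857 0.423 3.391
endloop
endfacet
facet normal -0.189 -0.200 0.961
outer loop
vertex 1.703 1.642 4.687
vertex 1.818 0.562 4.485
vertex 2.694 1.165 4.783
endloop
endfacet
facet normal -0.090 -0.988 0.122
outer loop
vertex 1.818 0.562 4.485
vertex 1.857 0.423 3.391
vertex 2.789 0.411 3.982
endloop
endfacet
facet normal -0.124 -0.437 -0.891
outer loop
vertex 1.857 0.423 3.391
vertex 1.766 1.415 2.917
vertex 2.757 0.938 3.013
endloop
endfacet
facet normal -0.245 0.691 -0.680
outer loop
vertex 1.766 1.415 2.917
vertex 1.671 2.169 3.718
vertex 2.642 2.018 3.215
endloop
endfacet
facet normal -0.284 0.838 0.465
outer loop
vertex 1.671 2.169 3.718
vertex 1.703 1.642 4.687
vertex 2.603 2.157 4.309
endloop
endfacet
facet normal 0.826 -0.358 0.435
outer loop
vertex 3.274 1.397 3.873
vertex 2.694 1.165 4.783
vertex 2.789 0.411 3.982
endloop
endfacet
facet normal 0.851 -0.449 -0.272
outer loop
vertex 3.274 1.397 3.873
vertex 2.789 0.411 3.982
vertex 2.757 0.938 3.013
endloop
endfacet
facet normal 0.792 0.193 -0.579
outer loop
vertex 3.274 1.397 3.873
vertex 2.757 0.938 3.013
vertex 2.642 2.018 3.215
endloop
endfacet
facet normal 0.731 0.680 -0.060
outer loop
vertex 3.274 1.397 3.873
vertex 2.642 2.018 3.215
vertex 2.603 2.157 4.309
endloop
endfacet
facet normal 0.752 0.339 0.566
outer loop
vertex 3.274 1.397 3.873
vertex 2.603 2.157 4.309
vertex 2.694 1.165 4.783
endloop
endfacet
facet normal 0.245 -0.691 0.680
outer loop
vertex 2.789 0.411 3.982
vertex 2.694 1.165 4.783
vertex 1.818 0.562 4.485
endloop
endfacet
facet normal 0.284 -0.838 -0.465
outer loop
vertex 2.757 0.938 3.013
vertex 2.789 0.411 3.982
vertex 1.857 0.423 3.391
endloop
endfacet
facet normal 0.189 0.200 -0.961
outer loop
vertex 2.642 2.018 3.215
vertex 2.757 0.938 3.013
vertex 1.766 1.415 2.917
endloop
endfacet
facet normal 0.090 0.988 -0.122
outer loop
vertex 2.603 2.157 4.309
vertex 2.642 2.018 3.215
vertex 1.671 2.169 3.718
endloop
endfacet
facet normal 0.124 0.437 0.891
outer loop
vertex 2.694 1.165 4.783
vertex 2.603 2.157 4.309
vertex 1.703 1.642 4.687
endloop
endfacet
facet normal 0.219 0.525 -0.822
outer loop
vertex 2.173 2.961 2.823
vertex 1.568 3.374 2.926
vertex 2.253 3.488 3.181
endloop
endfacet
facet normal 0.802 -0.414 0.431
outer loop
vertex 2.173 2.961 2.823
vertex 2.253 3.488 3.181
vertex 1.232 2.566 4.194
endloop
endfacet
facet normal 0.219 0.525 -0.823
outer loop
vertex 2.253 3.488 3.181
vertex 1.568 3.374 2.926
vertex 1.817 3.93 3.347
endloop
endfacet
facet normal 0.557 0.252 0.791
outer loop
vertex 2.253 3.488 3.181
vertex 1.817 3.93 3.347
vertex 1.232 2.566 4.194
endloop
endfacet
facet normal 0.219 0.525 -0.823
outer loop
vertex 1.817 3.93 3.347
vertex 1.568 3.374 2.926
vertex 1.194 3.953 3.196
endloop
endfacet
facet normal -0.173 0.572 0.802
outer loop
vertex 1.817 3.93 3.347
vertex 1.194 3.953 3.196
vertex 1.232 2.566 4.194
endloop
endfacet
facet normal 0.217 0.524 -0.824
outer loop
vertex 1.194 3.953 3.196
vertex 1.568 3.374 2.926
vertex 0.852 3.54 2.843
endloop
endfacet
facet normal -0.837 0.304 0.455
outer loop
vertex 1.194 3.953 3.196
vertex 0.852 3.54 2.843
vertex 1.232 2.566 4.194
endloop
endfacet
facet normal 0.217 0.525 -0.823
outer loop
vertex 0.852 3.54 2.843
vertex 1.568 3.374 2.926
vertex 1.049 3.003 2.552
endloop
endfacet
facet normal -0.937 -0.350 0.011
outer loop
vertex 0.852 3.54 2.843
vertex 1.049 3.003 2.552
vertex 1.232 2.566 4.194
endloop
endfacet
facet normal 0.218 0.525 -0.823
outer loop
vertex 1.049 3.003 2.552
vertex 1.568 3.374 2.926
vertex 1.637 2.745 2.543
endloop
endfacet
facet normal -0.397 -0.897 -0.195
outer loop
vertex 1.049 3.003 2.552
vertex 1.637 2.745 2.543
vertex 1.232 2.566 4.194
endloop
endfacet
facet normal 0.218 0.525 -0.823
outer loop
vertex 1.637 2.745 2.543
vertex 1.568 3.374 2.926
vertex 2.173 2.961 2.823
endloop
endfacet
facet normal 0.377 -0.926 -0.008
outer loop
vertex 1.637 2.745 2.543
vertex 2.173 2.961 2.823
vertex 1.232 2.566 4.194
endloop
endfacet

endsolid


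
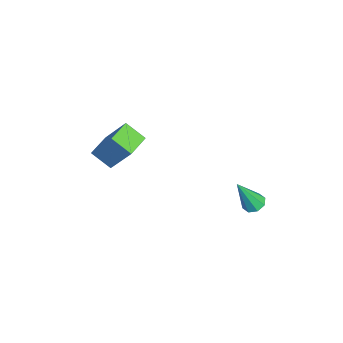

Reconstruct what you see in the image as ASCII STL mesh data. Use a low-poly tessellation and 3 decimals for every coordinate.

solid 
facet normal -0.126 0.422 -0.898
outer loop
vertex 1.539 3.475 -2.777
vertex 1.051 3.776 -2.567
vertex 1.649 3.891 -2.597
endloop
endfacet
facet normal 0.962 -0.270 0.036
outer loop
vertex 1.539 3.475 -2.777
vertex 1.649 3.891 -2.597
vertex 1.309 2.924 -0.753
endloop
endfacet
facet normal -0.126 0.421 -0.898
outer loop
vertex 1.649 3.891 -2.597
vertex 1.051 3.776 -2.567
vertex 1.41 4.24 -2.4
endloop
endfacet
facet normal 0.852 0.382 0.357
outer loop
vertex 1.649 3.891 -2.597
vertex 1.41 4.24 -2.4
vertex 1.309 2.924 -0.753
endloop
endfacet
facet normal -0.127 0.422 -0.898
outer loop
vertex 1.41 4.24 -2.4
vertex 1.051 3.776 -2.567
vertex 0.96 4.317 -2.3
endloop
endfacet
facet normal 0.264 0.746 0.612
outer loop
vertex 1.41 4.24 -2.4
vertex 0.96 4.317 -2.3
vertex 1.309 2.924 -0.753
endloop
endfacet
facet normal -0.127 0.422 -0.898
outer loop
vertex 0.96 4.317 -2.3
vertex 1.051 3.776 -2.567
vertex 0.564 4.076 -2.357
endloop
endfacet
facet normal -0.462 0.605 0.649
outer loop
vertex 0.96 4.317 -2.3
vertex 0.564 4.076 -2.357
vertex 1.309 2.924 -0.753
endloop
endfacet
facet normal -0.128 0.421 -0.898
outer loop
vertex 0.564 4.076 -2.357
vertex 1.051 3.776 -2.567
vertex 0.453 3.66 -2.536
endloop
endfacet
facet normal -0.893 0.046 0.448
outer loop
vertex 0.564 4.076 -2.357
vertex 0.453 3.66 -2.536
vertex 1.309 2.924 -0.753
endloop
endfacet
facet normal -0.128 0.421 -0.898
outer loop
vertex 0.453 3.66 -2.536
vertex 1.051 3.776 -2.567
vertex 0.693 3.311 -2.734
endloop
endfacet
facet normal -0.783 -0.609 0.125
outer loop
vertex 0.453 3.66 -2.536
vertex 0.693 3.311 -2.734
vertex 1.309 2.924 -0.753
endloop
endfacet
facet normal -0.129 0.421 -0.898
outer loop
vertex 0.693 3.311 -2.734
vertex 1.051 3.776 -2.567
vertex 1.142 3.235 -2.834
endloop
endfacet
facet normal -0.194 -0.972 -0.130
outer loop
vertex 0.693 3.311 -2.734
vertex 1.142 3.235 -2.834
vertex 1.309 2.924 -0.753
endloop
endfacet
facet normal -0.126 0.422 -0.898
outer loop
vertex 1.142 3.235 -2.834
vertex 1.051 3.776 -2.567
vertex 1.539 3.475 -2.777
endloop
endfacet
facet normal 0.528 -0.833 -0.167
outer loop
vertex 1.142 3.235 -2.834
vertex 1.539 3.475 -2.777
vertex 1.309 2.924 -0.753
endloop
endfacet
facet normal -0.842 0.538 0.043
outer loop
vertex -4.027 -1.97 -0.875
vertex -3.475 -1.048 -1.607
vertex -4.755 -2.964 -2.673
endloop
endfacet
facet normal -0.424 -0.709 0.564
outer loop
vertex -3.585 -3.712 -2.733
vertex -4.027 -1.97 -0.875
vertex -4.755 -2.964 -2.673
endloop
endfacet
facet normal -0.842 0.538 0.043
outer loop
vertex -4.755 -2.964 -2.673
vertex -3.475 -1.048 -1.607
vertex -4.203 -2.042 -3.406
endloop
endfacet
facet normal -0.334 -0.456 -0.825
outer loop
vertex -4.203 -2.042 -3.406
vertex -3.585 -3.712 -2.733
vertex -4.755 -2.964 -2.673
endloop
endfacet
facet normal 0.334 0.456 0.825
outer loop
vertex -4.027 -1.97 -0.875
vertex -2.305 -1.796 -1.667
vertex -3.475 -1.048 -1.607
endloop
endfacet
facet normal -0.425 -0.709 0.563
outer loop
vertex -2.857 -2.718 -0.934
vertex -4.027 -1.97 -0.875
vertex -3.585 -3.712 -2.733
endloop
endfacet
facet normal 0.333 0.456 0.825
outer loop
vertex -2.857 -2.718 -0.934
vertex -2.305 -1.796 -1.667
vertex -4.027 -1.97 -0.875
endloop
endfacet
facet normal 0.424 0.709 -0.563
outer loop
vertex -3.475 -1.048 -1.607
vertex -2.305 -1.796 -1.667
vertex -4.203 -2.042 -3.406
endloop
endfacet
facet normal -0.333 -0.456 -0.825
outer loop
vertex -3.033 -2.79 -3.465
vertex -3.585 -3.712 -2.733
vertex -4.203 -2.042 -3.406
endloop
endfacet
facet normal 0.425 0.709 -0.564
outer loop
vertex -4.203 -2.042 -3.406
vertex -2.305 -1.796 -1.667
vertex -3.033 -2.79 -3.465
endloop
endfacet
facet normal 0.842 -0.538 -0.043
outer loop
vertex -3.033 -2.79 -3.465
vertex -2.857 -2.718 -0.934
vertex -3.585 -3.712 -2.733
endloop
endfacet
facet normal 0.842 -0.538 -0.043
outer loop
vertex -2.305 -1.796 -1.667
vertex -2.857 -2.718 -0.934
vertex -3.033 -2.79 -3.465
endloop
endfacet

endsolid


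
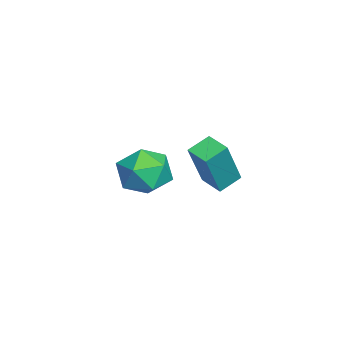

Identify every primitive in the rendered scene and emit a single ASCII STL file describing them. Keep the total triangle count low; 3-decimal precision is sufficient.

solid 
facet normal -0.088 0.515 0.853
outer loop
vertex -1.601 1.189 -3.168
vertex -1.015 0.301 -2.571
vertex -0.387 1.223 -3.063
endloop
endfacet
facet normal -0.052 0.955 0.292
outer loop
vertex -1.601 1.189 -3.168
vertex -0.387 1.223 -3.063
vertex -0.916 1.518 -4.122
endloop
endfacet
facet normal -0.589 0.794 -0.149
outer loop
vertex -1.601 1.189 -3.168
vertex -0.916 1.518 -4.122
vertex -1.872 0.778 -4.284
endloop
endfacet
facet normal -0.957 0.254 0.139
outer loop
vertex -1.601 1.189 -3.168
vertex -1.872 0.778 -4.284
vertex -1.933 0.026 -3.325
endloop
endfacet
facet normal -0.647 0.082 0.758
outer loop
vertex -1.601 1.189 -3.168
vertex -1.933 0.026 -3.325
vertex -1.015 0.301 -2.571
endloop
endfacet
facet normal 0.561 0.827 -0.050
outer loop
vertex -0.916 1.518 -4.122
vertex -0.387 1.223 -3.063
vertex 0.093 0.834 -4.115
endloop
endfacet
facet normal 0.503 0.115 0.857
outer loop
vertex -0.387 1.223 -3.063
vertex -1.015 0.301 -2.571
vertex 0.032 0.082 -3.156
endloop
endfacet
facet normal -0.402 -0.586 0.703
outer loop
vertex -1.015 0.301 -2.571
vertex -1.933 0.026 -3.325
vertex -0.924 -0.658 -3.318
endloop
endfacet
facet normal -0.904 -0.307 -0.299
outer loop
vertex -1.933 0.026 -3.325
vertex -1.872 0.778 -4.284
vertex -1.453 -0.363 -4.377
endloop
endfacet
facet normal -0.309 0.566 -0.764
outer loop
vertex -1.872 0.778 -4.284
vertex -0.916 1.518 -4.122
vertex -0.825 0.559 -4.869
endloop
endfacet
facet normal 0.957 -0.254 -0.139
outer loop
vertex -0.239 -0.329 -4.272
vertex 0.093 0.834 -4.115
vertex 0.032 0.082 -3.156
endloop
endfacet
facet normal 0.589 -0.794 0.149
outer loop
vertex -0.239 -0.329 -4.272
vertex 0.032 0.082 -3.156
vertex -0.924 -0.658 -3.318
endloop
endfacet
facet normal 0.052 -0.955 -0.292
outer loop
vertex -0.239 -0.329 -4.272
vertex -0.924 -0.658 -3.318
vertex -1.453 -0.363 -4.377
endloop
endfacet
facet normal 0.088 -0.515 -0.853
outer loop
vertex -0.239 -0.329 -4.272
vertex -1.453 -0.363 -4.377
vertex -0.825 0.559 -4.869
endloop
endfacet
facet normal 0.647 -0.082 -0.758
outer loop
vertex -0.239 -0.329 -4.272
vertex -0.825 0.559 -4.869
vertex 0.093 0.834 -4.115
endloop
endfacet
facet normal 0.904 0.307 0.299
outer loop
vertex 0.032 0.082 -3.156
vertex 0.093 0.834 -4.115
vertex -0.387 1.223 -3.063
endloop
endfacet
facet normal 0.309 -0.566 0.764
outer loop
vertex -0.924 -0.658 -3.318
vertex 0.032 0.082 -3.156
vertex -1.015 0.301 -2.571
endloop
endfacet
facet normal -0.561 -0.827 0.050
outer loop
vertex -1.453 -0.363 -4.377
vertex -0.924 -0.658 -3.318
vertex -1.933 0.026 -3.325
endloop
endfacet
facet normal -0.503 -0.115 -0.857
outer loop
vertex -0.825 0.559 -4.869
vertex -1.453 -0.363 -4.377
vertex -1.872 0.778 -4.284
endloop
endfacet
facet normal 0.402 0.586 -0.703
outer loop
vertex 0.093 0.834 -4.115
vertex -0.825 0.559 -4.869
vertex -0.916 1.518 -4.122
endloop
endfacet
facet normal -0.568 0.713 0.411
outer loop
vertex 2.882 3.057 0.338
vertex 3.619 3.732 0.187
vertex 2.047 3.528 -1.631
endloop
endfacet
facet normal -0.729 -0.668 0.150
outer loop
vertex 2.621 2.808 -2.047
vertex 2.882 3.057 0.338
vertex 2.047 3.528 -1.631
endloop
endfacet
facet normal -0.568 0.713 0.411
outer loop
vertex 2.047 3.528 -1.631
vertex 3.619 3.732 0.187
vertex 2.784 4.203 -1.782
endloop
endfacet
facet normal -0.381 0.215 -0.899
outer loop
vertex 2.784 4.203 -1.782
vertex 2.621 2.808 -2.047
vertex 2.047 3.528 -1.631
endloop
endfacet
facet normal 0.381 -0.215 0.899
outer loop
vertex 2.882 3.057 0.338
vertex 4.193 3.012 -0.229
vertex 3.619 3.732 0.187
endloop
endfacet
facet normal -0.729 -0.668 0.150
outer loop
vertex 3.456 2.337 -0.078
vertex 2.882 3.057 0.338
vertex 2.621 2.808 -2.047
endloop
endfacet
facet normal 0.381 -0.215 0.899
outer loop
vertex 3.456 2.337 -0.078
vertex 4.193 3.012 -0.229
vertex 2.882 3.057 0.338
endloop
endfacet
facet normal 0.729 0.668 -0.150
outer loop
vertex 3.619 3.732 0.187
vertex 4.193 3.012 -0.229
vertex 2.784 4.203 -1.782
endloop
endfacet
facet normal -0.381 0.215 -0.899
outer loop
vertex 3.358 3.483 -2.198
vertex 2.621 2.808 -2.047
vertex 2.784 4.203 -1.782
endloop
endfacet
facet normal 0.729 0.668 -0.150
outer loop
vertex 2.784 4.203 -1.782
vertex 4.193 3.012 -0.229
vertex 3.358 3.483 -2.198
endloop
endfacet
facet normal 0.568 -0.713 -0.411
outer loop
vertex 3.358 3.483 -2.198
vertex 3.456 2.337 -0.078
vertex 2.621 2.808 -2.047
endloop
endfacet
facet normal 0.568 -0.713 -0.411
outer loop
vertex 4.193 3.012 -0.229
vertex 3.456 2.337 -0.078
vertex 3.358 3.483 -2.198
endloop
endfacet

endsolid


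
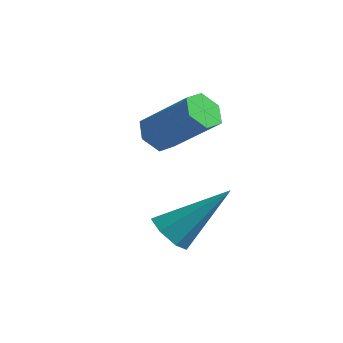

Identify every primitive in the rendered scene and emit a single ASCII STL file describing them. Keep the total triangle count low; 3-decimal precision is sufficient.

solid 
facet normal -0.531 -0.541 -0.652
outer loop
vertex 0.792 -1.517 0.775
vertex 0.327 -1.092 0.801
vertex 0.823 -1.11 0.412
endloop
endfacet
facet normal 0.961 -0.222 -0.166
outer loop
vertex 0.792 -1.517 0.775
vertex 0.823 -1.11 0.412
vertex 1.353 -0.048 2.059
endloop
endfacet
facet normal -0.531 -0.541 -0.652
outer loop
vertex 0.823 -1.11 0.412
vertex 0.327 -1.092 0.801
vertex 0.48 -0.689 0.342
endloop
endfacet
facet normal 0.697 0.479 -0.533
outer loop
vertex 0.823 -1.11 0.412
vertex 0.48 -0.689 0.342
vertex 1.353 -0.048 2.059
endloop
endfacet
facet normal -0.531 -0.541 -0.652
outer loop
vertex 0.48 -0.689 0.342
vertex 0.327 -1.092 0.801
vertex 0.023 -0.572 0.617
endloop
endfacet
facet normal 0.022 0.933 -0.360
outer loop
vertex 0.48 -0.689 0.342
vertex 0.023 -0.572 0.617
vertex 1.353 -0.048 2.059
endloop
endfacet
facet normal -0.531 -0.541 -0.652
outer loop
vertex 0.023 -0.572 0.617
vertex 0.327 -1.092 0.801
vertex -0.205 -0.847 1.031
endloop
endfacet
facet normal -0.558 0.799 0.224
outer loop
vertex 0.023 -0.572 0.617
vertex -0.205 -0.847 1.031
vertex 1.353 -0.048 2.059
endloop
endfacet
facet normal -0.531 -0.542 -0.651
outer loop
vertex -0.205 -0.847 1.031
vertex 0.327 -1.092 0.801
vertex -0.032 -1.306 1.272
endloop
endfacet
facet normal -0.604 0.180 0.776
outer loop
vertex -0.205 -0.847 1.031
vertex -0.032 -1.306 1.272
vertex 1.353 -0.048 2.059
endloop
endfacet
facet normal -0.532 -0.541 -0.651
outer loop
vertex -0.032 -1.306 1.272
vertex 0.327 -1.092 0.801
vertex 0.411 -1.604 1.158
endloop
endfacet
facet normal -0.083 -0.461 0.883
outer loop
vertex -0.032 -1.306 1.272
vertex 0.411 -1.604 1.158
vertex 1.353 -0.048 2.059
endloop
endfacet
facet normal -0.531 -0.541 -0.652
outer loop
vertex 0.411 -1.604 1.158
vertex 0.327 -1.092 0.801
vertex 0.792 -1.517 0.775
endloop
endfacet
facet normal 0.613 -0.640 0.464
outer loop
vertex 0.411 -1.604 1.158
vertex 0.792 -1.517 0.775
vertex 1.353 -0.048 2.059
endloop
endfacet
facet normal -0.743 -0.041 -0.668
outer loop
vertex -1.548 1.346 1.782
vertex -1.875 1.733 2.122
vertex -1.5 1.948 1.692
endloop
endfacet
facet normal 0.665 -0.162 -0.729
outer loop
vertex -1.548 1.346 1.782
vertex -1.5 1.948 1.692
vertex -0.218 1.42 2.978
endloop
endfacet
facet normal 0.664 -0.163 -0.729
outer loop
vertex -0.218 1.42 2.978
vertex -1.5 1.948 1.692
vertex -0.17 2.021 2.887
endloop
endfacet
facet normal 0.743 0.042 0.668
outer loop
vertex -0.218 1.42 2.978
vertex -0.17 2.021 2.887
vertex -0.545 1.807 3.318
endloop
endfacet
facet normal -0.743 -0.042 -0.669
outer loop
vertex -1.5 1.948 1.692
vertex -1.875 1.733 2.122
vertex -1.827 2.334 2.031
endloop
endfacet
facet normal 0.401 0.772 -0.493
outer loop
vertex -1.5 1.948 1.692
vertex -1.827 2.334 2.031
vertex -0.17 2.021 2.887
endloop
endfacet
facet normal 0.401 0.772 -0.493
outer loop
vertex -0.17 2.021 2.887
vertex -1.827 2.334 2.031
vertex -0.497 2.408 3.227
endloop
endfacet
facet normal 0.743 0.042 0.668
outer loop
vertex -0.17 2.021 2.887
vertex -0.497 2.408 3.227
vertex -0.545 1.807 3.318
endloop
endfacet
facet normal -0.743 -0.042 -0.668
outer loop
vertex -1.827 2.334 2.031
vertex -1.875 1.733 2.122
vertex -2.202 2.12 2.462
endloop
endfacet
facet normal -0.264 0.936 0.235
outer loop
vertex -1.827 2.334 2.031
vertex -2.202 2.12 2.462
vertex -0.497 2.408 3.227
endloop
endfacet
facet normal -0.264 0.936 0.235
outer loop
vertex -0.497 2.408 3.227
vertex -2.202 2.12 2.462
vertex -0.872 2.194 3.658
endloop
endfacet
facet normal 0.743 0.042 0.668
outer loop
vertex -0.497 2.408 3.227
vertex -0.872 2.194 3.658
vertex -0.545 1.807 3.318
endloop
endfacet
facet normal -0.743 -0.042 -0.668
outer loop
vertex -2.202 2.12 2.462
vertex -1.875 1.733 2.122
vertex -2.25 1.519 2.553
endloop
endfacet
facet normal -0.665 0.163 0.729
outer loop
vertex -2.202 2.12 2.462
vertex -2.25 1.519 2.553
vertex -0.872 2.194 3.658
endloop
endfacet
facet normal -0.664 0.162 0.730
outer loop
vertex -0.872 2.194 3.658
vertex -2.25 1.519 2.553
vertex -0.92 1.592 3.748
endloop
endfacet
facet normal 0.743 0.041 0.668
outer loop
vertex -0.872 2.194 3.658
vertex -0.92 1.592 3.748
vertex -0.545 1.807 3.318
endloop
endfacet
facet normal -0.743 -0.042 -0.668
outer loop
vertex -2.25 1.519 2.553
vertex -1.875 1.733 2.122
vertex -1.923 1.132 2.213
endloop
endfacet
facet normal -0.401 -0.772 0.493
outer loop
vertex -2.25 1.519 2.553
vertex -1.923 1.132 2.213
vertex -0.92 1.592 3.748
endloop
endfacet
facet normal -0.400 -0.772 0.493
outer loop
vertex -0.92 1.592 3.748
vertex -1.923 1.132 2.213
vertex -0.593 1.206 3.409
endloop
endfacet
facet normal 0.743 0.042 0.669
outer loop
vertex -0.92 1.592 3.748
vertex -0.593 1.206 3.409
vertex -0.545 1.807 3.318
endloop
endfacet
facet normal -0.743 -0.042 -0.668
outer loop
vertex -1.923 1.132 2.213
vertex -1.875 1.733 2.122
vertex -1.548 1.346 1.782
endloop
endfacet
facet normal 0.264 -0.936 -0.235
outer loop
vertex -1.923 1.132 2.213
vertex -1.548 1.346 1.782
vertex -0.593 1.206 3.409
endloop
endfacet
facet normal 0.264 -0.936 -0.235
outer loop
vertex -0.593 1.206 3.409
vertex -1.548 1.346 1.782
vertex -0.218 1.42 2.978
endloop
endfacet
facet normal 0.743 0.042 0.668
outer loop
vertex -0.593 1.206 3.409
vertex -0.218 1.42 2.978
vertex -0.545 1.807 3.318
endloop
endfacet

endsolid


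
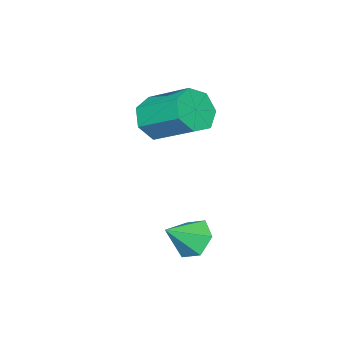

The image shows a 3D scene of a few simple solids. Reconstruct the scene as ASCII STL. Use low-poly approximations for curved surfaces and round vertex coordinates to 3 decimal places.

solid 
facet normal -0.003 -0.859 -0.512
outer loop
vertex -0.255 -4.027 2.398
vertex -0.782 -3.672 1.805
vertex 0.087 -3.683 1.819
endloop
endfacet
facet normal 0.892 -0.234 0.388
outer loop
vertex -0.255 -4.027 2.398
vertex 0.087 -3.683 1.819
vertex -0.25 -2.463 3.329
endloop
endfacet
facet normal 0.892 -0.234 0.388
outer loop
vertex -0.25 -2.463 3.329
vertex 0.087 -3.683 1.819
vertex 0.092 -2.119 2.75
endloop
endfacet
facet normal 0.002 0.859 0.512
outer loop
vertex -0.25 -2.463 3.329
vertex 0.092 -2.119 2.75
vertex -0.778 -2.108 2.735
endloop
endfacet
facet normal -0.003 -0.859 -0.511
outer loop
vertex 0.087 -3.683 1.819
vertex -0.782 -3.672 1.805
vertex -0.226 -3.331 1.229
endloop
endfacet
facet normal 0.910 0.210 -0.358
outer loop
vertex 0.087 -3.683 1.819
vertex -0.226 -3.331 1.229
vertex 0.092 -2.119 2.75
endloop
endfacet
facet normal 0.910 0.210 -0.358
outer loop
vertex 0.092 -2.119 2.75
vertex -0.226 -3.331 1.229
vertex -0.221 -1.767 2.16
endloop
endfacet
facet normal 0.002 0.859 0.512
outer loop
vertex 0.092 -2.119 2.75
vertex -0.221 -1.767 2.16
vertex -0.778 -2.108 2.735
endloop
endfacet
facet normal -0.003 -0.859 -0.511
outer loop
vertex -0.226 -3.331 1.229
vertex -0.782 -3.672 1.805
vertex -0.958 -3.236 1.073
endloop
endfacet
facet normal 0.242 0.496 -0.834
outer loop
vertex -0.226 -3.331 1.229
vertex -0.958 -3.236 1.073
vertex -0.221 -1.767 2.16
endloop
endfacet
facet normal 0.243 0.495 -0.834
outer loop
vertex -0.221 -1.767 2.16
vertex -0.958 -3.236 1.073
vertex -0.953 -1.672 2.003
endloop
endfacet
facet normal 0.002 0.859 0.511
outer loop
vertex -0.221 -1.767 2.16
vertex -0.953 -1.672 2.003
vertex -0.778 -2.108 2.735
endloop
endfacet
facet normal -0.002 -0.859 -0.511
outer loop
vertex -0.958 -3.236 1.073
vertex -0.782 -3.672 1.805
vertex -1.558 -3.469 1.467
endloop
endfacet
facet normal -0.607 0.408 -0.683
outer loop
vertex -0.958 -3.236 1.073
vertex -1.558 -3.469 1.467
vertex -0.953 -1.672 2.003
endloop
endfacet
facet normal -0.607 0.408 -0.682
outer loop
vertex -0.953 -1.672 2.003
vertex -1.558 -3.469 1.467
vertex -1.553 -1.905 2.398
endloop
endfacet
facet normal 0.003 0.859 0.511
outer loop
vertex -0.953 -1.672 2.003
vertex -1.553 -1.905 2.398
vertex -0.778 -2.108 2.735
endloop
endfacet
facet normal -0.002 -0.859 -0.511
outer loop
vertex -1.558 -3.469 1.467
vertex -0.782 -3.672 1.805
vertex -1.574 -3.855 2.116
endloop
endfacet
facet normal -1.000 0.013 -0.017
outer loop
vertex -1.558 -3.469 1.467
vertex -1.574 -3.855 2.116
vertex -1.553 -1.905 2.398
endloop
endfacet
facet normal -1.000 0.013 -0.017
outer loop
vertex -1.553 -1.905 2.398
vertex -1.574 -3.855 2.116
vertex -1.569 -2.291 3.046
endloop
endfacet
facet normal 0.002 0.859 0.512
outer loop
vertex -1.553 -1.905 2.398
vertex -1.569 -2.291 3.046
vertex -0.778 -2.108 2.735
endloop
endfacet
facet normal -0.002 -0.859 -0.512
outer loop
vertex -1.574 -3.855 2.116
vertex -0.782 -3.672 1.805
vertex -0.994 -4.103 2.53
endloop
endfacet
facet normal -0.640 -0.391 0.662
outer loop
vertex -1.574 -3.855 2.116
vertex -0.994 -4.103 2.53
vertex -1.569 -2.291 3.046
endloop
endfacet
facet normal -0.640 -0.391 0.661
outer loop
vertex -1.569 -2.291 3.046
vertex -0.994 -4.103 2.53
vertex -0.989 -2.539 3.461
endloop
endfacet
facet normal 0.002 0.860 0.511
outer loop
vertex -1.569 -2.291 3.046
vertex -0.989 -2.539 3.461
vertex -0.778 -2.108 2.735
endloop
endfacet
facet normal -0.003 -0.859 -0.512
outer loop
vertex -0.994 -4.103 2.53
vertex -0.782 -3.672 1.805
vertex -0.255 -4.027 2.398
endloop
endfacet
facet normal 0.202 -0.501 0.841
outer loop
vertex -0.994 -4.103 2.53
vertex -0.255 -4.027 2.398
vertex -0.989 -2.539 3.461
endloop
endfacet
facet normal 0.202 -0.501 0.841
outer loop
vertex -0.989 -2.539 3.461
vertex -0.255 -4.027 2.398
vertex -0.25 -2.463 3.329
endloop
endfacet
facet normal 0.003 0.860 0.511
outer loop
vertex -0.989 -2.539 3.461
vertex -0.25 -2.463 3.329
vertex -0.778 -2.108 2.735
endloop
endfacet
facet normal -0.741 0.305 -0.598
outer loop
vertex 2.228 -0.388 -1.61
vertex 1.778 -0.294 -1.005
vertex 2.212 0.281 -1.249
endloop
endfacet
facet normal 0.943 0.176 -0.284
outer loop
vertex 2.228 -0.388 -1.61
vertex 2.212 0.281 -1.249
vertex 2.682 -0.666 -0.275
endloop
endfacet
facet normal -0.741 0.305 -0.598
outer loop
vertex 2.212 0.281 -1.249
vertex 1.778 -0.294 -1.005
vertex 1.762 0.375 -0.644
endloop
endfacet
facet normal 0.631 0.686 0.363
outer loop
vertex 2.212 0.281 -1.249
vertex 1.762 0.375 -0.644
vertex 2.682 -0.666 -0.275
endloop
endfacet
facet normal -0.741 0.305 -0.598
outer loop
vertex 1.762 0.375 -0.644
vertex 1.778 -0.294 -1.005
vertex 1.328 -0.2 -0.4
endloop
endfacet
facet normal 0.040 0.365 0.930
outer loop
vertex 1.762 0.375 -0.644
vertex 1.328 -0.2 -0.4
vertex 2.682 -0.666 -0.275
endloop
endfacet
facet normal -0.741 0.306 -0.598
outer loop
vertex 1.328 -0.2 -0.4
vertex 1.778 -0.294 -1.005
vertex 1.344 -0.868 -0.761
endloop
endfacet
facet normal -0.239 -0.466 0.852
outer loop
vertex 1.328 -0.2 -0.4
vertex 1.344 -0.868 -0.761
vertex 2.682 -0.666 -0.275
endloop
endfacet
facet normal -0.741 0.306 -0.598
outer loop
vertex 1.344 -0.868 -0.761
vertex 1.778 -0.294 -1.005
vertex 1.794 -0.962 -1.366
endloop
endfacet
facet normal 0.073 -0.976 0.206
outer loop
vertex 1.344 -0.868 -0.761
vertex 1.794 -0.962 -1.366
vertex 2.682 -0.666 -0.275
endloop
endfacet
facet normal -0.741 0.306 -0.598
outer loop
vertex 1.794 -0.962 -1.366
vertex 1.778 -0.294 -1.005
vertex 2.228 -0.388 -1.61
endloop
endfacet
facet normal 0.663 -0.655 -0.362
outer loop
vertex 1.794 -0.962 -1.366
vertex 2.228 -0.388 -1.61
vertex 2.682 -0.666 -0.275
endloop
endfacet

endsolid


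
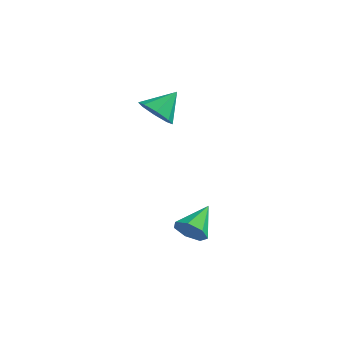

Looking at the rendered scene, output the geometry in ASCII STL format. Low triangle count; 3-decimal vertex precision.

solid 
facet normal -0.032 -0.898 -0.439
outer loop
vertex 4.291 0.089 -4.319
vertex 3.97 -0.28 -3.54
vertex 3.496 0.08 -4.242
endloop
endfacet
facet normal -0.071 0.766 -0.639
outer loop
vertex 4.291 0.089 -4.319
vertex 3.496 0.08 -4.242
vertex 4.03 1.4 -2.72
endloop
endfacet
facet normal -0.032 -0.898 -0.439
outer loop
vertex 3.496 0.08 -4.242
vertex 3.97 -0.28 -3.54
vertex 3.058 -0.2 -3.637
endloop
endfacet
facet normal -0.750 0.606 -0.263
outer loop
vertex 3.496 0.08 -4.242
vertex 3.058 -0.2 -3.637
vertex 4.03 1.4 -2.72
endloop
endfacet
facet normal -0.032 -0.898 -0.438
outer loop
vertex 3.058 -0.2 -3.637
vertex 3.97 -0.28 -3.54
vertex 3.306 -0.54 -2.958
endloop
endfacet
facet normal -0.856 0.265 0.445
outer loop
vertex 3.058 -0.2 -3.637
vertex 3.306 -0.54 -2.958
vertex 4.03 1.4 -2.72
endloop
endfacet
facet normal -0.032 -0.898 -0.438
outer loop
vertex 3.306 -0.54 -2.958
vertex 3.97 -0.28 -3.54
vertex 4.054 -0.684 -2.718
endloop
endfacet
facet normal -0.306 -0.003 0.952
outer loop
vertex 3.306 -0.54 -2.958
vertex 4.054 -0.684 -2.718
vertex 4.03 1.4 -2.72
endloop
endfacet
facet normal -0.033 -0.898 -0.438
outer loop
vertex 4.054 -0.684 -2.718
vertex 3.97 -0.28 -3.54
vertex 4.738 -0.524 -3.097
endloop
endfacet
facet normal 0.484 0.006 0.875
outer loop
vertex 4.054 -0.684 -2.718
vertex 4.738 -0.524 -3.097
vertex 4.03 1.4 -2.72
endloop
endfacet
facet normal -0.033 -0.898 -0.438
outer loop
vertex 4.738 -0.524 -3.097
vertex 3.97 -0.28 -3.54
vertex 4.844 -0.18 -3.81
endloop
endfacet
facet normal 0.919 0.284 0.274
outer loop
vertex 4.738 -0.524 -3.097
vertex 4.844 -0.18 -3.81
vertex 4.03 1.4 -2.72
endloop
endfacet
facet normal -0.033 -0.898 -0.439
outer loop
vertex 4.844 -0.18 -3.81
vertex 3.97 -0.28 -3.54
vertex 4.291 0.089 -4.319
endloop
endfacet
facet normal 0.672 0.623 -0.401
outer loop
vertex 4.844 -0.18 -3.81
vertex 4.291 0.089 -4.319
vertex 4.03 1.4 -2.72
endloop
endfacet
facet normal -0.310 -0.718 -0.623
outer loop
vertex 1.801 1.922 2.002
vertex 0.934 1.807 2.566
vertex 1.21 2.394 1.753
endloop
endfacet
facet normal 0.669 0.677 -0.306
outer loop
vertex 1.801 1.922 2.002
vertex 1.21 2.394 1.753
vertex 1.446 2.993 3.594
endloop
endfacet
facet normal -0.310 -0.718 -0.623
outer loop
vertex 1.21 2.394 1.753
vertex 0.934 1.807 2.566
vertex 0.458 2.522 1.98
endloop
endfacet
facet normal 0.066 0.946 -0.316
outer loop
vertex 1.21 2.394 1.753
vertex 0.458 2.522 1.98
vertex 1.446 2.993 3.594
endloop
endfacet
facet normal -0.310 -0.718 -0.624
outer loop
vertex 0.458 2.522 1.98
vertex 0.934 1.807 2.566
vertex -0.015 2.231 2.55
endloop
endfacet
facet normal -0.486 0.873 0.043
outer loop
vertex 0.458 2.522 1.98
vertex -0.015 2.231 2.55
vertex 1.446 2.993 3.594
endloop
endfacet
facet normal -0.310 -0.718 -0.623
outer loop
vertex -0.015 2.231 2.55
vertex 0.934 1.807 2.566
vertex 0.068 1.692 3.13
endloop
endfacet
facet normal -0.661 0.500 0.560
outer loop
vertex -0.015 2.231 2.55
vertex 0.068 1.692 3.13
vertex 1.446 2.993 3.594
endloop
endfacet
facet normal -0.310 -0.719 -0.622
outer loop
vertex 0.068 1.692 3.13
vertex 0.934 1.807 2.566
vertex 0.659 1.221 3.38
endloop
endfacet
facet normal -0.358 0.046 0.933
outer loop
vertex 0.068 1.692 3.13
vertex 0.659 1.221 3.38
vertex 1.446 2.993 3.594
endloop
endfacet
facet normal -0.310 -0.719 -0.622
outer loop
vertex 0.659 1.221 3.38
vertex 0.934 1.807 2.566
vertex 1.411 1.093 3.153
endloop
endfacet
facet normal 0.247 -0.223 0.943
outer loop
vertex 0.659 1.221 3.38
vertex 1.411 1.093 3.153
vertex 1.446 2.993 3.594
endloop
endfacet
facet normal -0.310 -0.719 -0.623
outer loop
vertex 1.411 1.093 3.153
vertex 0.934 1.807 2.566
vertex 1.884 1.384 2.582
endloop
endfacet
facet normal 0.798 -0.150 0.584
outer loop
vertex 1.411 1.093 3.153
vertex 1.884 1.384 2.582
vertex 1.446 2.993 3.594
endloop
endfacet
facet normal -0.310 -0.719 -0.622
outer loop
vertex 1.884 1.384 2.582
vertex 0.934 1.807 2.566
vertex 1.801 1.922 2.002
endloop
endfacet
facet normal 0.973 0.222 0.067
outer loop
vertex 1.884 1.384 2.582
vertex 1.801 1.922 2.002
vertex 1.446 2.993 3.594
endloop
endfacet

endsolid


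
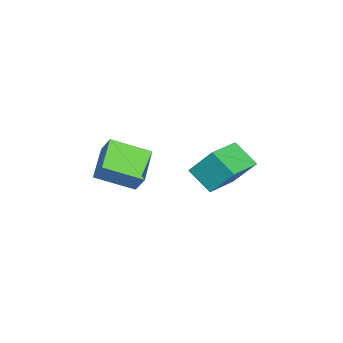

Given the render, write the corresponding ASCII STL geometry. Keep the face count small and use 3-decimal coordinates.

solid 
facet normal -0.953 0.272 -0.133
outer loop
vertex -2.578 2.804 -0.226
vertex -2.468 3.779 0.987
vertex -2.18 3.792 -1.056
endloop
endfacet
facet normal -0.071 -0.625 -0.778
outer loop
vertex -0.532 3.321 -0.827
vertex -2.578 2.804 -0.226
vertex -2.18 3.792 -1.056
endloop
endfacet
facet normal -0.953 0.272 -0.133
outer loop
vertex -2.18 3.792 -1.056
vertex -2.468 3.779 0.987
vertex -2.071 4.767 0.157
endloop
endfacet
facet normal 0.295 0.732 -0.615
outer loop
vertex -2.071 4.767 0.157
vertex -0.532 3.321 -0.827
vertex -2.18 3.792 -1.056
endloop
endfacet
facet normal -0.295 -0.732 0.615
outer loop
vertex -2.578 2.804 -0.226
vertex -0.82 3.308 1.216
vertex -2.468 3.779 0.987
endloop
endfacet
facet normal -0.071 -0.625 -0.778
outer loop
vertex -0.929 2.333 0.003
vertex -2.578 2.804 -0.226
vertex -0.532 3.321 -0.827
endloop
endfacet
facet normal -0.294 -0.732 0.615
outer loop
vertex -0.929 2.333 0.003
vertex -0.82 3.308 1.216
vertex -2.578 2.804 -0.226
endloop
endfacet
facet normal 0.071 0.625 0.778
outer loop
vertex -2.468 3.779 0.987
vertex -0.82 3.308 1.216
vertex -2.071 4.767 0.157
endloop
endfacet
facet normal 0.294 0.732 -0.615
outer loop
vertex -0.422 4.296 0.386
vertex -0.532 3.321 -0.827
vertex -2.071 4.767 0.157
endloop
endfacet
facet normal 0.070 0.625 0.778
outer loop
vertex -2.071 4.767 0.157
vertex -0.82 3.308 1.216
vertex -0.422 4.296 0.386
endloop
endfacet
facet normal 0.953 -0.272 0.132
outer loop
vertex -0.422 4.296 0.386
vertex -0.929 2.333 0.003
vertex -0.532 3.321 -0.827
endloop
endfacet
facet normal 0.953 -0.272 0.133
outer loop
vertex -0.82 3.308 1.216
vertex -0.929 2.333 0.003
vertex -0.422 4.296 0.386
endloop
endfacet
facet normal -0.329 -0.494 -0.805
outer loop
vertex 1.991 -0.166 2.327
vertex 1.482 1.292 1.64
vertex 3.432 0.009 1.631
endloop
endfacet
facet normal 0.301 -0.863 0.406
outer loop
vertex 3.738 0.468 2.38
vertex 1.991 -0.166 2.327
vertex 3.432 0.009 1.631
endloop
endfacet
facet normal -0.328 -0.493 -0.805
outer loop
vertex 3.432 0.009 1.631
vertex 1.482 1.292 1.64
vertex 2.924 1.467 0.945
endloop
endfacet
facet normal 0.895 0.109 -0.432
outer loop
vertex 2.924 1.467 0.945
vertex 3.738 0.468 2.38
vertex 3.432 0.009 1.631
endloop
endfacet
facet normal -0.895 -0.109 0.432
outer loop
vertex 1.991 -0.166 2.327
vertex 1.788 1.751 2.389
vertex 1.482 1.292 1.64
endloop
endfacet
facet normal 0.301 -0.863 0.407
outer loop
vertex 2.296 0.293 3.075
vertex 1.991 -0.166 2.327
vertex 3.738 0.468 2.38
endloop
endfacet
facet normal -0.895 -0.109 0.432
outer loop
vertex 2.296 0.293 3.075
vertex 1.788 1.751 2.389
vertex 1.991 -0.166 2.327
endloop
endfacet
facet normal -0.300 0.863 -0.406
outer loop
vertex 1.482 1.292 1.64
vertex 1.788 1.751 2.389
vertex 2.924 1.467 0.945
endloop
endfacet
facet normal 0.895 0.109 -0.432
outer loop
vertex 3.229 1.926 1.693
vertex 3.738 0.468 2.38
vertex 2.924 1.467 0.945
endloop
endfacet
facet normal -0.301 0.863 -0.407
outer loop
vertex 2.924 1.467 0.945
vertex 1.788 1.751 2.389
vertex 3.229 1.926 1.693
endloop
endfacet
facet normal 0.328 0.494 0.805
outer loop
vertex 3.229 1.926 1.693
vertex 2.296 0.293 3.075
vertex 3.738 0.468 2.38
endloop
endfacet
facet normal 0.329 0.493 0.805
outer loop
vertex 1.788 1.751 2.389
vertex 2.296 0.293 3.075
vertex 3.229 1.926 1.693
endloop
endfacet

endsolid
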